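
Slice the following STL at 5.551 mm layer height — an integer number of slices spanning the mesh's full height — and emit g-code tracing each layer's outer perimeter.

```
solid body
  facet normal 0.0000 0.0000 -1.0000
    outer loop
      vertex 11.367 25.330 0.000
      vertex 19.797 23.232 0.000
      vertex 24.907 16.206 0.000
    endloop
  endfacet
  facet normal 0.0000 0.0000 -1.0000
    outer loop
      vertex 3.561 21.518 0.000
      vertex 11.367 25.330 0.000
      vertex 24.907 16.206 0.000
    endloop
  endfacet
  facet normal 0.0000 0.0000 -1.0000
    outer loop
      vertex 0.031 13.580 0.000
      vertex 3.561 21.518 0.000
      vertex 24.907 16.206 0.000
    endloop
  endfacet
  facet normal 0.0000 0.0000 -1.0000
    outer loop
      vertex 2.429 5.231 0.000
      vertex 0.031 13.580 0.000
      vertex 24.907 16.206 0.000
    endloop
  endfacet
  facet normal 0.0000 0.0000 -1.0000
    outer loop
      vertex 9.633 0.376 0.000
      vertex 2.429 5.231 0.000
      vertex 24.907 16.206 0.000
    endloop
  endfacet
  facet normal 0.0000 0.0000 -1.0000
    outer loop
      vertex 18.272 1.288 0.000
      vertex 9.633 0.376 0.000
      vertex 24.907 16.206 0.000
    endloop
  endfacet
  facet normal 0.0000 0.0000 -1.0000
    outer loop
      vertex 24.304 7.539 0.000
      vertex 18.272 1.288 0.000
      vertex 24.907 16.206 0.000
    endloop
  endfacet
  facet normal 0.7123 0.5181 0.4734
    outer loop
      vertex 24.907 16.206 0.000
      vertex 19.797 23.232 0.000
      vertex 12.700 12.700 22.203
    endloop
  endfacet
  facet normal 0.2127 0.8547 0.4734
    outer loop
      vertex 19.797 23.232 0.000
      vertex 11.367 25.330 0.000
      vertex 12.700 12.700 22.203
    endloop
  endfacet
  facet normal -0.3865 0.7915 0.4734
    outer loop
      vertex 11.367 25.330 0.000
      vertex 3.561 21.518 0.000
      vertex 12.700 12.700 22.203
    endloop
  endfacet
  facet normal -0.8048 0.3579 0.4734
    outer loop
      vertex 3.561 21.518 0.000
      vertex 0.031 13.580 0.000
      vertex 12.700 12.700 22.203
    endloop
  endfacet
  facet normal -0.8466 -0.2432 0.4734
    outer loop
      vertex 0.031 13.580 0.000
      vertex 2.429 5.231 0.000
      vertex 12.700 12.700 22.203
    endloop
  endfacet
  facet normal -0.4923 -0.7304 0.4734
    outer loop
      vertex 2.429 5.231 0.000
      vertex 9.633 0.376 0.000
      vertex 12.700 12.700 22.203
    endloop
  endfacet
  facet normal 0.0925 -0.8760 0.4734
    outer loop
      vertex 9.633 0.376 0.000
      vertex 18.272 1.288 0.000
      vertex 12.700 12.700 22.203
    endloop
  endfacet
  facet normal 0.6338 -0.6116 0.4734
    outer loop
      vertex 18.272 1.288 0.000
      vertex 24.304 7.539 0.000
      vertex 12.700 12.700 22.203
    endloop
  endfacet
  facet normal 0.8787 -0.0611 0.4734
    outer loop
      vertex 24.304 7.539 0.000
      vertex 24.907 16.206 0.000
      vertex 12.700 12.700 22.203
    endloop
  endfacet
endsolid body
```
; perimeter-only toolpath
G21 ; units = mm
G90 ; absolute positioning
G28 ; home
; layer 1
G0 Z5.551
G0 X21.855 Y15.329
G1 X18.023 Y20.599
G1 X11.700 Y22.172
G1 X5.846 Y19.314
G1 X3.198 Y13.360
G1 X4.997 Y7.098
G1 X10.400 Y3.457
G1 X16.879 Y4.141
G1 X21.403 Y8.829
G1 X21.855 Y15.329
; layer 2
G0 Z11.101
G0 X18.803 Y14.453
G1 X16.248 Y17.966
G1 X12.034 Y19.015
G1 X8.130 Y17.109
G1 X6.365 Y13.140
G1 X7.564 Y8.965
G1 X11.166 Y6.538
G1 X15.486 Y6.994
G1 X18.502 Y10.119
G1 X18.803 Y14.453
; layer 3
G0 Z16.652
G0 X15.752 Y13.576
G1 X14.474 Y15.333
G1 X12.367 Y15.857
G1 X10.415 Y14.904
G1 X9.533 Y12.920
G1 X10.132 Y10.833
G1 X11.933 Y9.619
G1 X14.093 Y9.847
G1 X15.601 Y11.410
G1 X15.752 Y13.576
M2 ; end

The solid is a regular 9-sided pyramid, base circumscribed radius ≈ 12.7 mm, apex at z ≈ 22.2 mm. Slicing at Δz = 5.551 mm — 4 equal slices spanning the solid's height, so layer i sits at z = i·h/4 — gives 3 non-empty perimeters. Each is a 9-segment closed polygon; G0 lifts to the layer z and rapids to the start vertex, then G1 traces the edges. The cross-section shrinks linearly with z (the slice at the apex is degenerate and omitted).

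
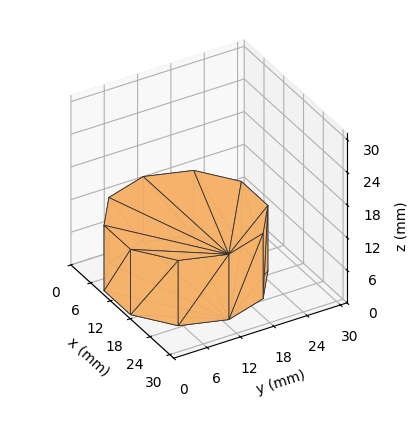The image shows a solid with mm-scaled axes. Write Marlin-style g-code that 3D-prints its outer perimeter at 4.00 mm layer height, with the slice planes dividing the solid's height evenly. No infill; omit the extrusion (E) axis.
Reading the render: the shape is a regular 10-sided prism (a cylinder approximated with 10 flat sides), circumscribed radius ≈ 13 mm, height ≈ 12 mm (dimensions read to the nearest mm from the axis ticks). For the g-code, the solid's height is divided into equal slices at the stated Δz and each level perimeter traced with G1 moves after a G0 lift.

; perimeter-only toolpath
G21 ; units = mm
G90 ; absolute positioning
G28 ; home
; layer 1
G0 Z4.00
G0 X26.00 Y13.00
G1 X23.52 Y20.64
G1 X17.02 Y25.36
G1 X8.98 Y25.36
G1 X2.48 Y20.64
G1 X0.00 Y13.00
G1 X2.48 Y5.36
G1 X8.98 Y0.64
G1 X17.02 Y0.64
G1 X23.52 Y5.36
G1 X26.00 Y13.00
; layer 2
G0 Z8.00
G0 X26.00 Y13.00
G1 X23.52 Y20.64
G1 X17.02 Y25.36
G1 X8.98 Y25.36
G1 X2.48 Y20.64
G1 X0.00 Y13.00
G1 X2.48 Y5.36
G1 X8.98 Y0.64
G1 X17.02 Y0.64
G1 X23.52 Y5.36
G1 X26.00 Y13.00
; layer 3
G0 Z12.00
G0 X26.00 Y13.00
G1 X23.52 Y20.64
G1 X17.02 Y25.36
G1 X8.98 Y25.36
G1 X2.48 Y20.64
G1 X0.00 Y13.00
G1 X2.48 Y5.36
G1 X8.98 Y0.64
G1 X17.02 Y0.64
G1 X23.52 Y5.36
G1 X26.00 Y13.00
M2 ; end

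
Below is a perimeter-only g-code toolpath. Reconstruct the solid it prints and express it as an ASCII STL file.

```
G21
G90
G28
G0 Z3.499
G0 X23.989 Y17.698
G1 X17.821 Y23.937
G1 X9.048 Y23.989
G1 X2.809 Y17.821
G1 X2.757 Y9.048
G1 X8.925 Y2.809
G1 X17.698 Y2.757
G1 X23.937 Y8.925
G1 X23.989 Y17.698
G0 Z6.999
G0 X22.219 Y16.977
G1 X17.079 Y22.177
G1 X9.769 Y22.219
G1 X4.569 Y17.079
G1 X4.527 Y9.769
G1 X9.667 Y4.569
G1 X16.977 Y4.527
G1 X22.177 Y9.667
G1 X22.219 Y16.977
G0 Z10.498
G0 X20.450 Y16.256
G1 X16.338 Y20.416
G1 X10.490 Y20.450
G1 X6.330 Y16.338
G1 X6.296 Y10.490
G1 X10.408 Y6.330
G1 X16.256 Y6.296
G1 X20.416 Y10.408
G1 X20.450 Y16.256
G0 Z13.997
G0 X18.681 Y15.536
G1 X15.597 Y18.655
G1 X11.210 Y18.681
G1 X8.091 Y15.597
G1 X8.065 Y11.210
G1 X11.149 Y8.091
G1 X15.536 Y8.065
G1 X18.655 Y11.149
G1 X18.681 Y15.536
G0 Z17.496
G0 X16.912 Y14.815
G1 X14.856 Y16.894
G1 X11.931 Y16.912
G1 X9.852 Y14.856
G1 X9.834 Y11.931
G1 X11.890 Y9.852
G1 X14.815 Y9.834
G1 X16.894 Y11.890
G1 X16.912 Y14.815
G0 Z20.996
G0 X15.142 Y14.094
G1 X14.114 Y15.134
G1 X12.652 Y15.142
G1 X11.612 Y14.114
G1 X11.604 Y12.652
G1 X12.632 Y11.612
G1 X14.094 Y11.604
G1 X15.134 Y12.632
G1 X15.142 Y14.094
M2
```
solid part
  facet normal 0.0000 0.0000 -1.0000
    outer loop
      vertex 8.327 25.758 0.000
      vertex 18.562 25.698 0.000
      vertex 25.758 18.419 0.000
    endloop
  endfacet
  facet normal 0.0000 0.0000 -1.0000
    outer loop
      vertex 1.048 18.562 0.000
      vertex 8.327 25.758 0.000
      vertex 25.758 18.419 0.000
    endloop
  endfacet
  facet normal 0.0000 0.0000 -1.0000
    outer loop
      vertex 0.988 8.327 0.000
      vertex 1.048 18.562 0.000
      vertex 25.758 18.419 0.000
    endloop
  endfacet
  facet normal 0.0000 0.0000 -1.0000
    outer loop
      vertex 8.184 1.048 0.000
      vertex 0.988 8.327 0.000
      vertex 25.758 18.419 0.000
    endloop
  endfacet
  facet normal 0.0000 0.0000 -1.0000
    outer loop
      vertex 18.419 0.988 0.000
      vertex 8.184 1.048 0.000
      vertex 25.758 18.419 0.000
    endloop
  endfacet
  facet normal 0.0000 0.0000 -1.0000
    outer loop
      vertex 25.698 8.184 0.000
      vertex 18.419 0.988 0.000
      vertex 25.758 18.419 0.000
    endloop
  endfacet
  facet normal 0.6350 0.6277 0.4503
    outer loop
      vertex 25.758 18.419 0.000
      vertex 18.562 25.698 0.000
      vertex 13.373 13.373 24.495
    endloop
  endfacet
  facet normal 0.0052 0.8928 0.4504
    outer loop
      vertex 18.562 25.698 0.000
      vertex 8.327 25.758 0.000
      vertex 13.373 13.373 24.495
    endloop
  endfacet
  facet normal -0.6277 0.6350 0.4503
    outer loop
      vertex 8.327 25.758 0.000
      vertex 1.048 18.562 0.000
      vertex 13.373 13.373 24.495
    endloop
  endfacet
  facet normal -0.8928 0.0052 0.4504
    outer loop
      vertex 1.048 18.562 0.000
      vertex 0.988 8.327 0.000
      vertex 13.373 13.373 24.495
    endloop
  endfacet
  facet normal -0.6350 -0.6277 0.4503
    outer loop
      vertex 0.988 8.327 0.000
      vertex 8.184 1.048 0.000
      vertex 13.373 13.373 24.495
    endloop
  endfacet
  facet normal -0.0052 -0.8928 0.4504
    outer loop
      vertex 8.184 1.048 0.000
      vertex 18.419 0.988 0.000
      vertex 13.373 13.373 24.495
    endloop
  endfacet
  facet normal 0.6277 -0.6350 0.4503
    outer loop
      vertex 18.419 0.988 0.000
      vertex 25.698 8.184 0.000
      vertex 13.373 13.373 24.495
    endloop
  endfacet
  facet normal 0.8928 -0.0052 0.4504
    outer loop
      vertex 25.698 8.184 0.000
      vertex 25.758 18.419 0.000
      vertex 13.373 13.373 24.495
    endloop
  endfacet
endsolid part

The G0 Z moves step by Δz≈3.499 mm. The G1 loops shrink linearly with z, so the solid tapers from its base footprint up to z≈24.5. Closing with a flat bottom cap and the tapered top and triangulating gives 14 facets — a regular 8-sided pyramid, base circumscribed radius ≈ 13.4 mm, apex at z ≈ 24.5 mm.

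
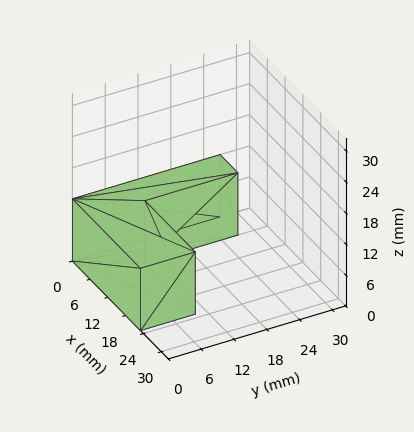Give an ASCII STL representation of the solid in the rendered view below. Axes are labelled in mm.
Reading the render: the shape is an L-shaped prism: outer 23 × 27 mm, arm thicknesses ≈ 10 mm (horizontal) and 6 mm (vertical), extruded 12 mm in z (dimensions read to the nearest mm from the axis ticks). For the STL, each face is triangulated and given an outward normal.

solid part
  facet normal 0.0000 0.0000 -1.0000
    outer loop
      vertex 23.000 10.000 0.000
      vertex 23.000 0.000 0.000
      vertex 0.000 0.000 0.000
    endloop
  endfacet
  facet normal 0.0000 0.0000 -1.0000
    outer loop
      vertex 6.000 10.000 0.000
      vertex 23.000 10.000 0.000
      vertex 0.000 0.000 0.000
    endloop
  endfacet
  facet normal 0.0000 0.0000 -1.0000
    outer loop
      vertex 6.000 27.000 0.000
      vertex 6.000 10.000 0.000
      vertex 0.000 0.000 0.000
    endloop
  endfacet
  facet normal 0.0000 0.0000 -1.0000
    outer loop
      vertex 0.000 27.000 0.000
      vertex 6.000 27.000 0.000
      vertex 0.000 0.000 0.000
    endloop
  endfacet
  facet normal 0.0000 0.0000 1.0000
    outer loop
      vertex 0.000 0.000 12.000
      vertex 23.000 0.000 12.000
      vertex 23.000 10.000 12.000
    endloop
  endfacet
  facet normal 0.0000 0.0000 1.0000
    outer loop
      vertex 0.000 0.000 12.000
      vertex 23.000 10.000 12.000
      vertex 6.000 10.000 12.000
    endloop
  endfacet
  facet normal 0.0000 0.0000 1.0000
    outer loop
      vertex 0.000 0.000 12.000
      vertex 6.000 10.000 12.000
      vertex 6.000 27.000 12.000
    endloop
  endfacet
  facet normal 0.0000 0.0000 1.0000
    outer loop
      vertex 0.000 0.000 12.000
      vertex 6.000 27.000 12.000
      vertex 0.000 27.000 12.000
    endloop
  endfacet
  facet normal 0.0000 -1.0000 0.0000
    outer loop
      vertex 0.000 0.000 0.000
      vertex 23.000 0.000 0.000
      vertex 23.000 0.000 12.000
    endloop
  endfacet
  facet normal 0.0000 -1.0000 0.0000
    outer loop
      vertex 0.000 0.000 0.000
      vertex 23.000 0.000 12.000
      vertex 0.000 0.000 12.000
    endloop
  endfacet
  facet normal 1.0000 0.0000 0.0000
    outer loop
      vertex 23.000 0.000 0.000
      vertex 23.000 10.000 0.000
      vertex 23.000 10.000 12.000
    endloop
  endfacet
  facet normal 1.0000 0.0000 0.0000
    outer loop
      vertex 23.000 0.000 0.000
      vertex 23.000 10.000 12.000
      vertex 23.000 0.000 12.000
    endloop
  endfacet
  facet normal 0.0000 1.0000 0.0000
    outer loop
      vertex 23.000 10.000 0.000
      vertex 6.000 10.000 0.000
      vertex 6.000 10.000 12.000
    endloop
  endfacet
  facet normal 0.0000 1.0000 0.0000
    outer loop
      vertex 23.000 10.000 0.000
      vertex 6.000 10.000 12.000
      vertex 23.000 10.000 12.000
    endloop
  endfacet
  facet normal 1.0000 0.0000 0.0000
    outer loop
      vertex 6.000 10.000 0.000
      vertex 6.000 27.000 0.000
      vertex 6.000 27.000 12.000
    endloop
  endfacet
  facet normal 1.0000 0.0000 0.0000
    outer loop
      vertex 6.000 10.000 0.000
      vertex 6.000 27.000 12.000
      vertex 6.000 10.000 12.000
    endloop
  endfacet
  facet normal 0.0000 1.0000 0.0000
    outer loop
      vertex 6.000 27.000 0.000
      vertex 0.000 27.000 0.000
      vertex 0.000 27.000 12.000
    endloop
  endfacet
  facet normal 0.0000 1.0000 0.0000
    outer loop
      vertex 6.000 27.000 0.000
      vertex 0.000 27.000 12.000
      vertex 6.000 27.000 12.000
    endloop
  endfacet
  facet normal -1.0000 0.0000 0.0000
    outer loop
      vertex 0.000 27.000 0.000
      vertex 0.000 0.000 0.000
      vertex 0.000 0.000 12.000
    endloop
  endfacet
  facet normal -1.0000 0.0000 0.0000
    outer loop
      vertex 0.000 27.000 0.000
      vertex 0.000 0.000 12.000
      vertex 0.000 27.000 12.000
    endloop
  endfacet
endsolid part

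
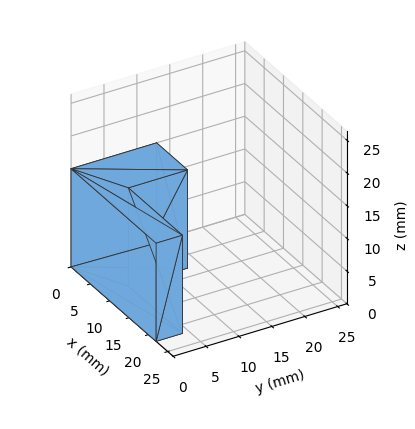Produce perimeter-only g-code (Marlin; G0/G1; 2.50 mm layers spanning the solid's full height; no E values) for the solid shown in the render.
Reading the render: the shape is an L-shaped prism: outer 22 × 13 mm, arm thicknesses ≈ 4 mm (horizontal) and 8 mm (vertical), extruded 15 mm in z (dimensions read to the nearest mm from the axis ticks). For the g-code, the solid's height is divided into equal slices at the stated Δz and each level perimeter traced with G1 moves after a G0 lift.

; perimeter-only toolpath
G21 ; units = mm
G90 ; absolute positioning
G28 ; home
; layer 1
G0 Z2.50
G0 X0.00 Y0.00
G1 X22.00 Y0.00
G1 X22.00 Y4.00
G1 X8.00 Y4.00
G1 X8.00 Y13.00
G1 X0.00 Y13.00
G1 X0.00 Y0.00
; layer 2
G0 Z5.00
G0 X0.00 Y0.00
G1 X22.00 Y0.00
G1 X22.00 Y4.00
G1 X8.00 Y4.00
G1 X8.00 Y13.00
G1 X0.00 Y13.00
G1 X0.00 Y0.00
; layer 3
G0 Z7.50
G0 X0.00 Y0.00
G1 X22.00 Y0.00
G1 X22.00 Y4.00
G1 X8.00 Y4.00
G1 X8.00 Y13.00
G1 X0.00 Y13.00
G1 X0.00 Y0.00
; layer 4
G0 Z10.00
G0 X0.00 Y0.00
G1 X22.00 Y0.00
G1 X22.00 Y4.00
G1 X8.00 Y4.00
G1 X8.00 Y13.00
G1 X0.00 Y13.00
G1 X0.00 Y0.00
; layer 5
G0 Z12.50
G0 X0.00 Y0.00
G1 X22.00 Y0.00
G1 X22.00 Y4.00
G1 X8.00 Y4.00
G1 X8.00 Y13.00
G1 X0.00 Y13.00
G1 X0.00 Y0.00
; layer 6
G0 Z15.00
G0 X0.00 Y0.00
G1 X22.00 Y0.00
G1 X22.00 Y4.00
G1 X8.00 Y4.00
G1 X8.00 Y13.00
G1 X0.00 Y13.00
G1 X0.00 Y0.00
M2 ; end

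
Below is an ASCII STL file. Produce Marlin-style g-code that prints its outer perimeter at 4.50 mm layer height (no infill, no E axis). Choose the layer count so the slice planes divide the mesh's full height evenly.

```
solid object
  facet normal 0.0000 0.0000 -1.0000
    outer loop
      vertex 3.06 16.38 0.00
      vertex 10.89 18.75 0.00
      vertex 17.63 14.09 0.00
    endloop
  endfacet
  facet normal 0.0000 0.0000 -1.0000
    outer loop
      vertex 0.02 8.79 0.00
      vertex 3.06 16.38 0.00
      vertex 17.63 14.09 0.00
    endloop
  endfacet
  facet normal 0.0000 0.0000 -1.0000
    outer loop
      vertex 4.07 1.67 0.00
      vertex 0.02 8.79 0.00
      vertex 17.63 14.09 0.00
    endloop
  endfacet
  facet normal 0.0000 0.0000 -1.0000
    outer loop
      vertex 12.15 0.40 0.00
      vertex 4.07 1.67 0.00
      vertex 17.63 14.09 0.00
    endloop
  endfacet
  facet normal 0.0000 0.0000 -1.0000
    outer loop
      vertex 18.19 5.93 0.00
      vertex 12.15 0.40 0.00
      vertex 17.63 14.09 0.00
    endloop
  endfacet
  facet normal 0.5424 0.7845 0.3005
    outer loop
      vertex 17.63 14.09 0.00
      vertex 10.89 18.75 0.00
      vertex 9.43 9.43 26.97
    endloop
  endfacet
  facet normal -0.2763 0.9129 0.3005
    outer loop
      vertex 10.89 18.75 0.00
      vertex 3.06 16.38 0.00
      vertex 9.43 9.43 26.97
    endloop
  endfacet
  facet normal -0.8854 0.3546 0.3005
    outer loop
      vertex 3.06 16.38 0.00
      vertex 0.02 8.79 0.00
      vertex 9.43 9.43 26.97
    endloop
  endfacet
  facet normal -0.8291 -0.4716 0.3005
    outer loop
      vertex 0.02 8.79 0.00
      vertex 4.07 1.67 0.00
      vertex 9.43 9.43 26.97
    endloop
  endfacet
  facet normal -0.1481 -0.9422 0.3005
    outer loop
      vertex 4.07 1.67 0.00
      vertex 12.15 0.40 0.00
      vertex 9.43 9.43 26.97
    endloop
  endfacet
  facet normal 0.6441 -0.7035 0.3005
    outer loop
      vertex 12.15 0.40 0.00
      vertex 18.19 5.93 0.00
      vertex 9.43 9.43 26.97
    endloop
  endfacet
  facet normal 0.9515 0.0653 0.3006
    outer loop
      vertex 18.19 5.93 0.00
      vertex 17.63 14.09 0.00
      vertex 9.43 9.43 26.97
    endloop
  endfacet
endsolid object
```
; perimeter-only toolpath
G21 ; units = mm
G90 ; absolute positioning
G28 ; home
; layer 1
G0 Z4.50
G0 X16.26 Y13.31
G1 X10.65 Y17.20
G1 X4.12 Y15.22
G1 X1.59 Y8.90
G1 X4.96 Y2.96
G1 X11.70 Y1.91
G1 X16.73 Y6.51
G1 X16.26 Y13.31
; layer 2
G0 Z8.99
G0 X14.90 Y12.54
G1 X10.40 Y15.64
G1 X5.18 Y14.06
G1 X3.16 Y9.00
G1 X5.86 Y4.26
G1 X11.24 Y3.41
G1 X15.27 Y7.10
G1 X14.90 Y12.54
; layer 3
G0 Z13.48
G0 X13.53 Y11.76
G1 X10.16 Y14.09
G1 X6.25 Y12.90
G1 X4.72 Y9.11
G1 X6.75 Y5.55
G1 X10.79 Y4.92
G1 X13.81 Y7.68
G1 X13.53 Y11.76
; layer 4
G0 Z17.98
G0 X12.16 Y10.98
G1 X9.92 Y12.54
G1 X7.31 Y11.75
G1 X6.29 Y9.22
G1 X7.64 Y6.84
G1 X10.34 Y6.42
G1 X12.35 Y8.26
G1 X12.16 Y10.98
; layer 5
G0 Z22.48
G0 X10.80 Y10.21
G1 X9.67 Y10.98
G1 X8.37 Y10.59
G1 X7.86 Y9.32
G1 X8.54 Y8.14
G1 X9.88 Y7.92
G1 X10.89 Y8.85
G1 X10.80 Y10.21
M2 ; end

The solid is a regular 7-sided pyramid, base circumscribed radius ≈ 9.43 mm, apex at z ≈ 27 mm. Slicing at Δz = 4.50 mm — 6 equal slices spanning the solid's height, so layer i sits at z = i·h/6 — gives 5 non-empty perimeters. Each is a 7-segment closed polygon; G0 lifts to the layer z and rapids to the start vertex, then G1 traces the edges. The cross-section shrinks linearly with z (the slice at the apex is degenerate and omitted).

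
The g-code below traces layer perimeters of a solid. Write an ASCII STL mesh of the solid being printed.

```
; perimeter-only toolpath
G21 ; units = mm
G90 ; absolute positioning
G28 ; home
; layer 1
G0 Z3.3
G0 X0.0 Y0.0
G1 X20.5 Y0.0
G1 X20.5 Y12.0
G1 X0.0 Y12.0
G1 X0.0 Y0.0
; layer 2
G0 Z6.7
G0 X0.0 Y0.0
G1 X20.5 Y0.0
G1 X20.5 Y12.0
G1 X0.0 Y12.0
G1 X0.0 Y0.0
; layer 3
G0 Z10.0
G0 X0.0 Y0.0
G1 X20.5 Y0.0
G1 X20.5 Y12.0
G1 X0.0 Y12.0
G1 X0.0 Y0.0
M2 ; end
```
solid part
  facet normal 0.0000 0.0000 -1.0000
    outer loop
      vertex 20.5 12.0 0.0
      vertex 20.5 0.0 0.0
      vertex 0.0 0.0 0.0
    endloop
  endfacet
  facet normal 0.0000 0.0000 -1.0000
    outer loop
      vertex 0.0 12.0 0.0
      vertex 20.5 12.0 0.0
      vertex 0.0 0.0 0.0
    endloop
  endfacet
  facet normal 0.0000 0.0000 1.0000
    outer loop
      vertex 0.0 0.0 10.0
      vertex 20.5 0.0 10.0
      vertex 20.5 12.0 10.0
    endloop
  endfacet
  facet normal 0.0000 0.0000 1.0000
    outer loop
      vertex 0.0 0.0 10.0
      vertex 20.5 12.0 10.0
      vertex 0.0 12.0 10.0
    endloop
  endfacet
  facet normal 0.0000 -1.0000 0.0000
    outer loop
      vertex 0.0 0.0 0.0
      vertex 20.5 0.0 0.0
      vertex 20.5 0.0 10.0
    endloop
  endfacet
  facet normal 0.0000 -1.0000 0.0000
    outer loop
      vertex 0.0 0.0 0.0
      vertex 20.5 0.0 10.0
      vertex 0.0 0.0 10.0
    endloop
  endfacet
  facet normal 0.0000 1.0000 0.0000
    outer loop
      vertex 20.5 12.0 10.0
      vertex 20.5 12.0 0.0
      vertex 0.0 12.0 0.0
    endloop
  endfacet
  facet normal 0.0000 1.0000 0.0000
    outer loop
      vertex 0.0 12.0 10.0
      vertex 20.5 12.0 10.0
      vertex 0.0 12.0 0.0
    endloop
  endfacet
  facet normal -1.0000 0.0000 0.0000
    outer loop
      vertex 0.0 12.0 10.0
      vertex 0.0 12.0 0.0
      vertex 0.0 0.0 0.0
    endloop
  endfacet
  facet normal -1.0000 0.0000 0.0000
    outer loop
      vertex 0.0 0.0 10.0
      vertex 0.0 12.0 10.0
      vertex 0.0 0.0 0.0
    endloop
  endfacet
  facet normal 1.0000 0.0000 0.0000
    outer loop
      vertex 20.5 0.0 0.0
      vertex 20.5 12.0 0.0
      vertex 20.5 12.0 10.0
    endloop
  endfacet
  facet normal 1.0000 0.0000 0.0000
    outer loop
      vertex 20.5 0.0 0.0
      vertex 20.5 12.0 10.0
      vertex 20.5 0.0 10.0
    endloop
  endfacet
endsolid part

The G0 Z moves step by Δz≈3.3 mm. Every layer's G1 loop is the same polygon, so the solid is a straight extrusion of it from z=0 to z≈10. Closing with flat bottom and top caps and triangulating gives 12 facets — a rectangular box, roughly 20.5 × 12 mm footprint and 10 mm tall.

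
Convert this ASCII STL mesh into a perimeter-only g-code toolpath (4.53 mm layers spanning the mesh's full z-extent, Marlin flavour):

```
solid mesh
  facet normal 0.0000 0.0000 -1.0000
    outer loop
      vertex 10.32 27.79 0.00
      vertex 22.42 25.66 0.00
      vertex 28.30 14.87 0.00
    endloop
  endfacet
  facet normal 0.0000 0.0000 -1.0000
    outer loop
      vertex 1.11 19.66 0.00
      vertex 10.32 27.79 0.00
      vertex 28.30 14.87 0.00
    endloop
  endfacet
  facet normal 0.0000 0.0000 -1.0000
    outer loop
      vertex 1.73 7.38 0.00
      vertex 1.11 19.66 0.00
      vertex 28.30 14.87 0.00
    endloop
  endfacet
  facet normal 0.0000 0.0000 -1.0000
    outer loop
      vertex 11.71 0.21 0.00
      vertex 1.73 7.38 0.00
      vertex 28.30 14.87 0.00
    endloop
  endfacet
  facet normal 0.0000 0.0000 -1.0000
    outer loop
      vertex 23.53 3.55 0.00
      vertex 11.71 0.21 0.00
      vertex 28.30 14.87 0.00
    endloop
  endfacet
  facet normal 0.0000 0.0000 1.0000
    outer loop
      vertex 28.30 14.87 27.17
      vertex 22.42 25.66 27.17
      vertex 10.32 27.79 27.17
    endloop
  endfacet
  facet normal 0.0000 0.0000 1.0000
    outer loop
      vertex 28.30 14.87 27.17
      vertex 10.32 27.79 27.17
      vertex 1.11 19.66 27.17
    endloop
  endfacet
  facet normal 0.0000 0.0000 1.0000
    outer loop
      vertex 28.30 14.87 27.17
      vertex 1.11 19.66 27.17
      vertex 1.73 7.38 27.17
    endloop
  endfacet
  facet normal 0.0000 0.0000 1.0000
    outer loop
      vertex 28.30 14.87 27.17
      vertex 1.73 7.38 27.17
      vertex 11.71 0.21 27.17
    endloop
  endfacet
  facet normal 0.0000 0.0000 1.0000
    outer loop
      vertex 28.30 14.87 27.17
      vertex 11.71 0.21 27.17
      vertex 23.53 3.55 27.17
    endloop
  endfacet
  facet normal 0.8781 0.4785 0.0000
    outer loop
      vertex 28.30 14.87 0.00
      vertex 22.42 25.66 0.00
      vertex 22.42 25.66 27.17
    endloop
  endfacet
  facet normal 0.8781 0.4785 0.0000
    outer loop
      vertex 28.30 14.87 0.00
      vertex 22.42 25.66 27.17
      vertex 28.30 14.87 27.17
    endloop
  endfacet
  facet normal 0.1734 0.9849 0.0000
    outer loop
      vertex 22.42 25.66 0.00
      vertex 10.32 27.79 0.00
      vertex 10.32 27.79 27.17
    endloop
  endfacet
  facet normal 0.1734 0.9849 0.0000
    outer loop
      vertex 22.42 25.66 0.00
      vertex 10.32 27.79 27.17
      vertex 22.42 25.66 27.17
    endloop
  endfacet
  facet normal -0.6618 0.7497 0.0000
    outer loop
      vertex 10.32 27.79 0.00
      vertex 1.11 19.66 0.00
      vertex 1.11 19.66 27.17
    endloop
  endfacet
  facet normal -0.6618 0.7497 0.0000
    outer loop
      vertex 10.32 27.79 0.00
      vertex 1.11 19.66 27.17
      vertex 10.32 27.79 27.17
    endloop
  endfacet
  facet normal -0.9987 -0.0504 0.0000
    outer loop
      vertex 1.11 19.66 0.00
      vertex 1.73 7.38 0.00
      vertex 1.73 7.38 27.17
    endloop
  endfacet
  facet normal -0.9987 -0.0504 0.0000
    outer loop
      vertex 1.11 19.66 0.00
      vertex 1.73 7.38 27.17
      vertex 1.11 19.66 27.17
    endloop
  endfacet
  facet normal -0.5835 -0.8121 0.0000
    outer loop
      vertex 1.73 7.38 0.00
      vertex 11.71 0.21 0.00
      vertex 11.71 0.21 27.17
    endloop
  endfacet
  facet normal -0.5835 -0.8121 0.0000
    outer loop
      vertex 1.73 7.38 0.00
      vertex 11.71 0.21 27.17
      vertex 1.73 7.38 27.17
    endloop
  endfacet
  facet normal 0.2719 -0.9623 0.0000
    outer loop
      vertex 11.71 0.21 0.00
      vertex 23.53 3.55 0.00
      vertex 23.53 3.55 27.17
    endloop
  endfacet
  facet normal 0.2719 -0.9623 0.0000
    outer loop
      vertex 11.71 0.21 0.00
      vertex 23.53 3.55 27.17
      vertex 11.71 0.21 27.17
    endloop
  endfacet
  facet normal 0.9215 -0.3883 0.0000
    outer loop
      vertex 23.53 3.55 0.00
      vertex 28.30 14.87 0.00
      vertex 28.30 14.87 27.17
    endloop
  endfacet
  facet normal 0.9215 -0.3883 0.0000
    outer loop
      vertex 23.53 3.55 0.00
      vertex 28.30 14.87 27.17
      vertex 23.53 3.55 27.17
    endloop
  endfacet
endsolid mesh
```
; perimeter-only toolpath
G21 ; units = mm
G90 ; absolute positioning
G28 ; home
; layer 1
G0 Z4.53
G0 X28.30 Y14.87
G1 X22.42 Y25.66
G1 X10.32 Y27.79
G1 X1.11 Y19.66
G1 X1.73 Y7.38
G1 X11.71 Y0.21
G1 X23.53 Y3.55
G1 X28.30 Y14.87
; layer 2
G0 Z9.06
G0 X28.30 Y14.87
G1 X22.42 Y25.66
G1 X10.32 Y27.79
G1 X1.11 Y19.66
G1 X1.73 Y7.38
G1 X11.71 Y0.21
G1 X23.53 Y3.55
G1 X28.30 Y14.87
; layer 3
G0 Z13.59
G0 X28.30 Y14.87
G1 X22.42 Y25.66
G1 X10.32 Y27.79
G1 X1.11 Y19.66
G1 X1.73 Y7.38
G1 X11.71 Y0.21
G1 X23.53 Y3.55
G1 X28.30 Y14.87
; layer 4
G0 Z18.11
G0 X28.30 Y14.87
G1 X22.42 Y25.66
G1 X10.32 Y27.79
G1 X1.11 Y19.66
G1 X1.73 Y7.38
G1 X11.71 Y0.21
G1 X23.53 Y3.55
G1 X28.30 Y14.87
; layer 5
G0 Z22.64
G0 X28.30 Y14.87
G1 X22.42 Y25.66
G1 X10.32 Y27.79
G1 X1.11 Y19.66
G1 X1.73 Y7.38
G1 X11.71 Y0.21
G1 X23.53 Y3.55
G1 X28.30 Y14.87
; layer 6
G0 Z27.17
G0 X28.30 Y14.87
G1 X22.42 Y25.66
G1 X10.32 Y27.79
G1 X1.11 Y19.66
G1 X1.73 Y7.38
G1 X11.71 Y0.21
G1 X23.53 Y3.55
G1 X28.30 Y14.87
M2 ; end

The solid is a regular 7-sided prism (a cylinder approximated with 7 flat sides), circumscribed radius ≈ 14.2 mm, height ≈ 27.2 mm. Slicing at Δz = 4.53 mm — 6 equal slices spanning the solid's height, so layer i sits at z = i·h/6 — gives 6 non-empty perimeters. Each is a 7-segment closed polygon; G0 lifts to the layer z and rapids to the start vertex, then G1 traces the edges.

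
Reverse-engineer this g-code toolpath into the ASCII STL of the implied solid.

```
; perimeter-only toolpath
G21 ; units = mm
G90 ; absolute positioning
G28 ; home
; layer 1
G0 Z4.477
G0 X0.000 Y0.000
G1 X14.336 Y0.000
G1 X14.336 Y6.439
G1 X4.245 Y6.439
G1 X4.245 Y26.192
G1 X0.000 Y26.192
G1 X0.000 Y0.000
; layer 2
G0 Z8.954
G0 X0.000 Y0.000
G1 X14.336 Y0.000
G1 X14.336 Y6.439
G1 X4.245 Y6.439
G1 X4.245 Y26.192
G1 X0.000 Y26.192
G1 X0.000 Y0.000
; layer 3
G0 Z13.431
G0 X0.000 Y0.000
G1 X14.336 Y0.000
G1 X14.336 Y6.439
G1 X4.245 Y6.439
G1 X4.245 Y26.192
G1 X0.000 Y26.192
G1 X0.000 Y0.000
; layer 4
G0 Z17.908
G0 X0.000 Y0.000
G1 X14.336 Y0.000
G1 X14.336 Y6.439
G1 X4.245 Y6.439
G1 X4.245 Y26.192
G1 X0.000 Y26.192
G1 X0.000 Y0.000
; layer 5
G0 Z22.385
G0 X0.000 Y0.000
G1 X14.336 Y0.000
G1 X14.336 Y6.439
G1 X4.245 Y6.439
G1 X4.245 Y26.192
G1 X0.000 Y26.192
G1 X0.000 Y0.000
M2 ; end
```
solid part
  facet normal 0.0000 0.0000 -1.0000
    outer loop
      vertex 14.336 6.439 0.000
      vertex 14.336 0.000 0.000
      vertex 0.000 0.000 0.000
    endloop
  endfacet
  facet normal 0.0000 0.0000 -1.0000
    outer loop
      vertex 4.245 6.439 0.000
      vertex 14.336 6.439 0.000
      vertex 0.000 0.000 0.000
    endloop
  endfacet
  facet normal 0.0000 0.0000 -1.0000
    outer loop
      vertex 4.245 26.192 0.000
      vertex 4.245 6.439 0.000
      vertex 0.000 0.000 0.000
    endloop
  endfacet
  facet normal 0.0000 0.0000 -1.0000
    outer loop
      vertex 0.000 26.192 0.000
      vertex 4.245 26.192 0.000
      vertex 0.000 0.000 0.000
    endloop
  endfacet
  facet normal 0.0000 0.0000 1.0000
    outer loop
      vertex 0.000 0.000 22.385
      vertex 14.336 0.000 22.385
      vertex 14.336 6.439 22.385
    endloop
  endfacet
  facet normal 0.0000 0.0000 1.0000
    outer loop
      vertex 0.000 0.000 22.385
      vertex 14.336 6.439 22.385
      vertex 4.245 6.439 22.385
    endloop
  endfacet
  facet normal 0.0000 0.0000 1.0000
    outer loop
      vertex 0.000 0.000 22.385
      vertex 4.245 6.439 22.385
      vertex 4.245 26.192 22.385
    endloop
  endfacet
  facet normal 0.0000 0.0000 1.0000
    outer loop
      vertex 0.000 0.000 22.385
      vertex 4.245 26.192 22.385
      vertex 0.000 26.192 22.385
    endloop
  endfacet
  facet normal 0.0000 -1.0000 0.0000
    outer loop
      vertex 0.000 0.000 0.000
      vertex 14.336 0.000 0.000
      vertex 14.336 0.000 22.385
    endloop
  endfacet
  facet normal 0.0000 -1.0000 0.0000
    outer loop
      vertex 0.000 0.000 0.000
      vertex 14.336 0.000 22.385
      vertex 0.000 0.000 22.385
    endloop
  endfacet
  facet normal 1.0000 0.0000 0.0000
    outer loop
      vertex 14.336 0.000 0.000
      vertex 14.336 6.439 0.000
      vertex 14.336 6.439 22.385
    endloop
  endfacet
  facet normal 1.0000 0.0000 0.0000
    outer loop
      vertex 14.336 0.000 0.000
      vertex 14.336 6.439 22.385
      vertex 14.336 0.000 22.385
    endloop
  endfacet
  facet normal 0.0000 1.0000 0.0000
    outer loop
      vertex 14.336 6.439 0.000
      vertex 4.245 6.439 0.000
      vertex 4.245 6.439 22.385
    endloop
  endfacet
  facet normal 0.0000 1.0000 0.0000
    outer loop
      vertex 14.336 6.439 0.000
      vertex 4.245 6.439 22.385
      vertex 14.336 6.439 22.385
    endloop
  endfacet
  facet normal 1.0000 0.0000 0.0000
    outer loop
      vertex 4.245 6.439 0.000
      vertex 4.245 26.192 0.000
      vertex 4.245 26.192 22.385
    endloop
  endfacet
  facet normal 1.0000 0.0000 0.0000
    outer loop
      vertex 4.245 6.439 0.000
      vertex 4.245 26.192 22.385
      vertex 4.245 6.439 22.385
    endloop
  endfacet
  facet normal 0.0000 1.0000 0.0000
    outer loop
      vertex 4.245 26.192 0.000
      vertex 0.000 26.192 0.000
      vertex 0.000 26.192 22.385
    endloop
  endfacet
  facet normal 0.0000 1.0000 0.0000
    outer loop
      vertex 4.245 26.192 0.000
      vertex 0.000 26.192 22.385
      vertex 4.245 26.192 22.385
    endloop
  endfacet
  facet normal -1.0000 0.0000 0.0000
    outer loop
      vertex 0.000 26.192 0.000
      vertex 0.000 0.000 0.000
      vertex 0.000 0.000 22.385
    endloop
  endfacet
  facet normal -1.0000 0.0000 0.0000
    outer loop
      vertex 0.000 26.192 0.000
      vertex 0.000 0.000 22.385
      vertex 0.000 26.192 22.385
    endloop
  endfacet
endsolid part

The G0 Z moves step by Δz≈4.477 mm. Every layer's G1 loop is the same polygon, so the solid is a straight extrusion of it from z=0 to z≈22.4. Closing with flat bottom and top caps and triangulating gives 20 facets — an L-shaped prism: outer 14.3 × 26.2 mm, arm thicknesses ≈ 6.44 mm (horizontal) and 4.25 mm (vertical), extruded 22.4 mm in z.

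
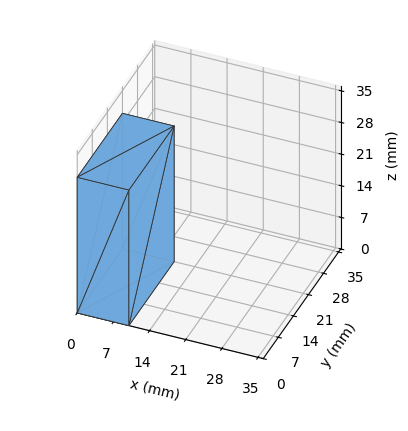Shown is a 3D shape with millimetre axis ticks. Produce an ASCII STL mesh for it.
Reading the render: the shape is a rectangular box, roughly 10 × 21 mm footprint and 30 mm tall (dimensions read to the nearest mm from the axis ticks). For the STL, each face is triangulated and given an outward normal.

solid part
  facet normal 0.0000 0.0000 -1.0000
    outer loop
      vertex 10.00 21.00 0.00
      vertex 10.00 0.00 0.00
      vertex 0.00 0.00 0.00
    endloop
  endfacet
  facet normal 0.0000 0.0000 -1.0000
    outer loop
      vertex 0.00 21.00 0.00
      vertex 10.00 21.00 0.00
      vertex 0.00 0.00 0.00
    endloop
  endfacet
  facet normal 0.0000 0.0000 1.0000
    outer loop
      vertex 0.00 0.00 30.00
      vertex 10.00 0.00 30.00
      vertex 10.00 21.00 30.00
    endloop
  endfacet
  facet normal 0.0000 0.0000 1.0000
    outer loop
      vertex 0.00 0.00 30.00
      vertex 10.00 21.00 30.00
      vertex 0.00 21.00 30.00
    endloop
  endfacet
  facet normal 0.0000 -1.0000 0.0000
    outer loop
      vertex 0.00 0.00 0.00
      vertex 10.00 0.00 0.00
      vertex 10.00 0.00 30.00
    endloop
  endfacet
  facet normal 0.0000 -1.0000 0.0000
    outer loop
      vertex 0.00 0.00 0.00
      vertex 10.00 0.00 30.00
      vertex 0.00 0.00 30.00
    endloop
  endfacet
  facet normal 0.0000 1.0000 0.0000
    outer loop
      vertex 10.00 21.00 30.00
      vertex 10.00 21.00 0.00
      vertex 0.00 21.00 0.00
    endloop
  endfacet
  facet normal 0.0000 1.0000 0.0000
    outer loop
      vertex 0.00 21.00 30.00
      vertex 10.00 21.00 30.00
      vertex 0.00 21.00 0.00
    endloop
  endfacet
  facet normal -1.0000 0.0000 0.0000
    outer loop
      vertex 0.00 21.00 30.00
      vertex 0.00 21.00 0.00
      vertex 0.00 0.00 0.00
    endloop
  endfacet
  facet normal -1.0000 0.0000 0.0000
    outer loop
      vertex 0.00 0.00 30.00
      vertex 0.00 21.00 30.00
      vertex 0.00 0.00 0.00
    endloop
  endfacet
  facet normal 1.0000 0.0000 0.0000
    outer loop
      vertex 10.00 0.00 0.00
      vertex 10.00 21.00 0.00
      vertex 10.00 21.00 30.00
    endloop
  endfacet
  facet normal 1.0000 0.0000 0.0000
    outer loop
      vertex 10.00 0.00 0.00
      vertex 10.00 21.00 30.00
      vertex 10.00 0.00 30.00
    endloop
  endfacet
endsolid part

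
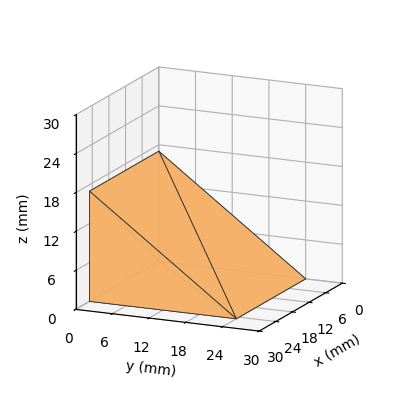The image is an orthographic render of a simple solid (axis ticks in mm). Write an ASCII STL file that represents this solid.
Reading the render: the shape is a wedge (ramp): 25 × 24 mm base, rising to 17 mm along the y=0 edge and sloping linearly to z=0 at y=24 (dimensions read to the nearest mm from the axis ticks). For the STL, each face is triangulated and given an outward normal.

solid part
  facet normal 0.0000 0.0000 -1.0000
    outer loop
      vertex 25.000 24.000 0.000
      vertex 25.000 0.000 0.000
      vertex 0.000 0.000 0.000
    endloop
  endfacet
  facet normal 0.0000 0.0000 -1.0000
    outer loop
      vertex 0.000 24.000 0.000
      vertex 25.000 24.000 0.000
      vertex 0.000 0.000 0.000
    endloop
  endfacet
  facet normal 0.0000 -1.0000 0.0000
    outer loop
      vertex 0.000 0.000 0.000
      vertex 25.000 0.000 0.000
      vertex 25.000 0.000 17.000
    endloop
  endfacet
  facet normal 0.0000 -1.0000 0.0000
    outer loop
      vertex 0.000 0.000 0.000
      vertex 25.000 0.000 17.000
      vertex 0.000 0.000 17.000
    endloop
  endfacet
  facet normal 0.0000 0.5780 0.8160
    outer loop
      vertex 0.000 0.000 17.000
      vertex 25.000 0.000 17.000
      vertex 25.000 24.000 0.000
    endloop
  endfacet
  facet normal 0.0000 0.5780 0.8160
    outer loop
      vertex 0.000 0.000 17.000
      vertex 25.000 24.000 0.000
      vertex 0.000 24.000 0.000
    endloop
  endfacet
  facet normal -1.0000 0.0000 0.0000
    outer loop
      vertex 0.000 0.000 17.000
      vertex 0.000 24.000 0.000
      vertex 0.000 0.000 0.000
    endloop
  endfacet
  facet normal 1.0000 0.0000 0.0000
    outer loop
      vertex 25.000 0.000 0.000
      vertex 25.000 24.000 0.000
      vertex 25.000 0.000 17.000
    endloop
  endfacet
endsolid part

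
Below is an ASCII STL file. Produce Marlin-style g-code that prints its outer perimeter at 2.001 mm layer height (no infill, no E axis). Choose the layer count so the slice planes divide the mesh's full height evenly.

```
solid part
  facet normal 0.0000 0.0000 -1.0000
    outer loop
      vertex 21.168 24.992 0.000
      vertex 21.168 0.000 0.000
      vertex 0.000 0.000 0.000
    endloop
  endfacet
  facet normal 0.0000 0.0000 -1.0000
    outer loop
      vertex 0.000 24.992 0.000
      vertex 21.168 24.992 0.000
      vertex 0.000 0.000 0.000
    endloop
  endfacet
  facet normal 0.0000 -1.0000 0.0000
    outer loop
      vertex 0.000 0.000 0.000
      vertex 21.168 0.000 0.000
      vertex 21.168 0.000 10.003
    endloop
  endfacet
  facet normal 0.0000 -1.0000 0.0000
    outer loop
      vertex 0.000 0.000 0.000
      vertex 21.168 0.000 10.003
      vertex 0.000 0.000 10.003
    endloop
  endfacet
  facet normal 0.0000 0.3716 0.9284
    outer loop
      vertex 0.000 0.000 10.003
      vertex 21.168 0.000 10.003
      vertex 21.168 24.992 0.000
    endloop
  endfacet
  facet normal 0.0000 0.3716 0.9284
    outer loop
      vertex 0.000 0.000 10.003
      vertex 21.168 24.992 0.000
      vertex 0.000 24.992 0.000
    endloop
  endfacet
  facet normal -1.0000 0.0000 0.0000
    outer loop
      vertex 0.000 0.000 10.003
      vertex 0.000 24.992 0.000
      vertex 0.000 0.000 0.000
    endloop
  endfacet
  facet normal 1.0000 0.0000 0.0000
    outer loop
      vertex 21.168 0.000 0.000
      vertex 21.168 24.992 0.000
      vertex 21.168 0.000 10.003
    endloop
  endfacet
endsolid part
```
; perimeter-only toolpath
G21 ; units = mm
G90 ; absolute positioning
G28 ; home
; layer 1
G0 Z2.001
G0 X0.000 Y0.000
G1 X21.168 Y0.000
G1 X21.168 Y19.994
G1 X0.000 Y19.994
G1 X0.000 Y0.000
; layer 2
G0 Z4.001
G0 X0.000 Y0.000
G1 X21.168 Y0.000
G1 X21.168 Y14.995
G1 X0.000 Y14.995
G1 X0.000 Y0.000
; layer 3
G0 Z6.002
G0 X0.000 Y0.000
G1 X21.168 Y0.000
G1 X21.168 Y9.997
G1 X0.000 Y9.997
G1 X0.000 Y0.000
; layer 4
G0 Z8.002
G0 X0.000 Y0.000
G1 X21.168 Y0.000
G1 X21.168 Y4.998
G1 X0.000 Y4.998
G1 X0.000 Y0.000
M2 ; end

The solid is a wedge (ramp): 21.2 × 25 mm base, rising to 10 mm along the y=0 edge and sloping linearly to z=0 at y=25. Slicing at Δz = 2.001 mm — 5 equal slices spanning the solid's height, so layer i sits at z = i·h/5 — gives 4 non-empty perimeters. Each is a 4-segment closed polygon; G0 lifts to the layer z and rapids to the start vertex, then G1 traces the edges. The cross-section shrinks linearly with z (the slice at the apex is degenerate and omitted).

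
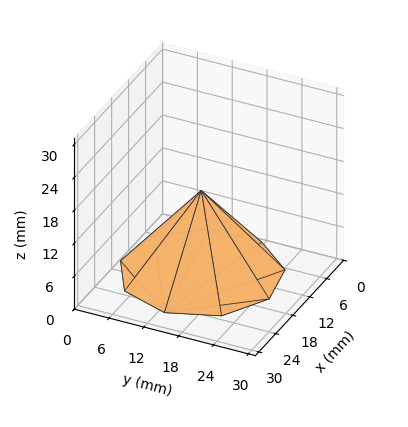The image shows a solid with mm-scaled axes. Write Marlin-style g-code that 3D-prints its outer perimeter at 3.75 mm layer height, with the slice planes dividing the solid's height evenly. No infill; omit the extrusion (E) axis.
Reading the render: the shape is a regular 9-sided pyramid, base circumscribed radius ≈ 13 mm, apex at z ≈ 15 mm (dimensions read to the nearest mm from the axis ticks). For the g-code, the solid's height is divided into equal slices at the stated Δz and each level perimeter traced with G1 moves after a G0 lift.

; perimeter-only toolpath
G21 ; units = mm
G90 ; absolute positioning
G28 ; home
; layer 1
G0 Z3.75
G0 X22.75 Y13.00
G1 X20.47 Y19.27
G1 X14.70 Y22.60
G1 X8.12 Y21.45
G1 X3.83 Y16.34
G1 X3.83 Y9.66
G1 X8.12 Y4.55
G1 X14.70 Y3.40
G1 X20.47 Y6.73
G1 X22.75 Y13.00
; layer 2
G0 Z7.50
G0 X19.50 Y13.00
G1 X17.98 Y17.18
G1 X14.13 Y19.40
G1 X9.75 Y18.63
G1 X6.89 Y15.22
G1 X6.89 Y10.78
G1 X9.75 Y7.37
G1 X14.13 Y6.60
G1 X17.98 Y8.82
G1 X19.50 Y13.00
; layer 3
G0 Z11.25
G0 X16.25 Y13.00
G1 X15.49 Y15.09
G1 X13.56 Y16.20
G1 X11.38 Y15.82
G1 X9.95 Y14.11
G1 X9.95 Y11.89
G1 X11.38 Y10.19
G1 X13.56 Y9.80
G1 X15.49 Y10.91
G1 X16.25 Y13.00
M2 ; end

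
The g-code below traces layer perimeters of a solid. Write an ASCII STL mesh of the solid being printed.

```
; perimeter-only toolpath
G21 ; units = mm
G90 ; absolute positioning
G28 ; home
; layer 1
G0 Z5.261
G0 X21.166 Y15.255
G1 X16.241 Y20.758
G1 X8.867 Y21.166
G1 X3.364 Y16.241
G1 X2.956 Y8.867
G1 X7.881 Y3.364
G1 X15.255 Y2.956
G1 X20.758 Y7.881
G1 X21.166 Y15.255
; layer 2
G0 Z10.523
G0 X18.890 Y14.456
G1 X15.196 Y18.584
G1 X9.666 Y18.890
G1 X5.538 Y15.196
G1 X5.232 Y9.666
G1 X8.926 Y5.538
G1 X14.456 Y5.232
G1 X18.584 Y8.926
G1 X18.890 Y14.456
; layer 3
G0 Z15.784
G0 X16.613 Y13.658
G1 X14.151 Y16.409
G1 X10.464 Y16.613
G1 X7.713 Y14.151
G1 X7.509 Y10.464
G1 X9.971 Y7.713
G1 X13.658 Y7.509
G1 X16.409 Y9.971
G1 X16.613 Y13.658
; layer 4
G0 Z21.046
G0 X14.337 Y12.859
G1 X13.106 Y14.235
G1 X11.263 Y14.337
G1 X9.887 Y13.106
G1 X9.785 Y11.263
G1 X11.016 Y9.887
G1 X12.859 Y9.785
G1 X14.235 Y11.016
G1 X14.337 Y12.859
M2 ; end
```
solid part
  facet normal 0.0000 0.0000 -1.0000
    outer loop
      vertex 8.069 23.442 0.000
      vertex 17.286 22.932 0.000
      vertex 23.442 16.053 0.000
    endloop
  endfacet
  facet normal 0.0000 0.0000 -1.0000
    outer loop
      vertex 1.190 17.286 0.000
      vertex 8.069 23.442 0.000
      vertex 23.442 16.053 0.000
    endloop
  endfacet
  facet normal 0.0000 0.0000 -1.0000
    outer loop
      vertex 0.680 8.069 0.000
      vertex 1.190 17.286 0.000
      vertex 23.442 16.053 0.000
    endloop
  endfacet
  facet normal 0.0000 0.0000 -1.0000
    outer loop
      vertex 6.836 1.190 0.000
      vertex 0.680 8.069 0.000
      vertex 23.442 16.053 0.000
    endloop
  endfacet
  facet normal 0.0000 0.0000 -1.0000
    outer loop
      vertex 16.053 0.680 0.000
      vertex 6.836 1.190 0.000
      vertex 23.442 16.053 0.000
    endloop
  endfacet
  facet normal 0.0000 0.0000 -1.0000
    outer loop
      vertex 22.932 6.836 0.000
      vertex 16.053 0.680 0.000
      vertex 23.442 16.053 0.000
    endloop
  endfacet
  facet normal 0.6862 0.6140 0.3900
    outer loop
      vertex 23.442 16.053 0.000
      vertex 17.286 22.932 0.000
      vertex 12.061 12.061 26.307
    endloop
  endfacet
  facet normal 0.0509 0.9194 0.3900
    outer loop
      vertex 17.286 22.932 0.000
      vertex 8.069 23.442 0.000
      vertex 12.061 12.061 26.307
    endloop
  endfacet
  facet normal -0.6140 0.6862 0.3900
    outer loop
      vertex 8.069 23.442 0.000
      vertex 1.190 17.286 0.000
      vertex 12.061 12.061 26.307
    endloop
  endfacet
  facet normal -0.9194 0.0509 0.3900
    outer loop
      vertex 1.190 17.286 0.000
      vertex 0.680 8.069 0.000
      vertex 12.061 12.061 26.307
    endloop
  endfacet
  facet normal -0.6862 -0.6140 0.3900
    outer loop
      vertex 0.680 8.069 0.000
      vertex 6.836 1.190 0.000
      vertex 12.061 12.061 26.307
    endloop
  endfacet
  facet normal -0.0509 -0.9194 0.3900
    outer loop
      vertex 6.836 1.190 0.000
      vertex 16.053 0.680 0.000
      vertex 12.061 12.061 26.307
    endloop
  endfacet
  facet normal 0.6140 -0.6862 0.3900
    outer loop
      vertex 16.053 0.680 0.000
      vertex 22.932 6.836 0.000
      vertex 12.061 12.061 26.307
    endloop
  endfacet
  facet normal 0.9194 -0.0509 0.3900
    outer loop
      vertex 22.932 6.836 0.000
      vertex 23.442 16.053 0.000
      vertex 12.061 12.061 26.307
    endloop
  endfacet
endsolid part

The G0 Z moves step by Δz≈5.261 mm. The G1 loops shrink linearly with z, so the solid tapers from its base footprint up to z≈26.3. Closing with a flat bottom cap and the tapered top and triangulating gives 14 facets — a regular 8-sided pyramid, base circumscribed radius ≈ 12.1 mm, apex at z ≈ 26.3 mm.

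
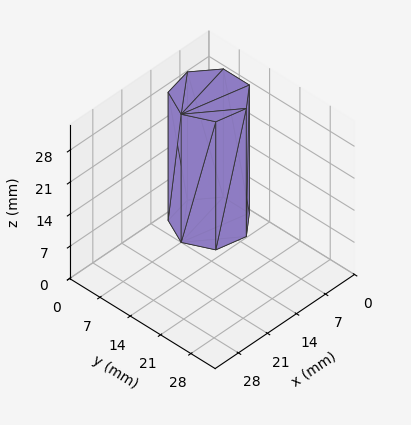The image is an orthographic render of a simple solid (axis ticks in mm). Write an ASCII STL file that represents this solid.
Reading the render: the shape is a regular 7-sided prism (a cylinder approximated with 7 flat sides), circumscribed radius ≈ 7 mm, height ≈ 28 mm (dimensions read to the nearest mm from the axis ticks). For the STL, each face is triangulated and given an outward normal.

solid part
  facet normal 0.0000 0.0000 -1.0000
    outer loop
      vertex 5.4 13.8 0.0
      vertex 11.4 12.5 0.0
      vertex 14.0 7.0 0.0
    endloop
  endfacet
  facet normal 0.0000 0.0000 -1.0000
    outer loop
      vertex 0.7 10.0 0.0
      vertex 5.4 13.8 0.0
      vertex 14.0 7.0 0.0
    endloop
  endfacet
  facet normal 0.0000 0.0000 -1.0000
    outer loop
      vertex 0.7 4.0 0.0
      vertex 0.7 10.0 0.0
      vertex 14.0 7.0 0.0
    endloop
  endfacet
  facet normal 0.0000 0.0000 -1.0000
    outer loop
      vertex 5.4 0.2 0.0
      vertex 0.7 4.0 0.0
      vertex 14.0 7.0 0.0
    endloop
  endfacet
  facet normal 0.0000 0.0000 -1.0000
    outer loop
      vertex 11.4 1.5 0.0
      vertex 5.4 0.2 0.0
      vertex 14.0 7.0 0.0
    endloop
  endfacet
  facet normal 0.0000 0.0000 1.0000
    outer loop
      vertex 14.0 7.0 28.0
      vertex 11.4 12.5 28.0
      vertex 5.4 13.8 28.0
    endloop
  endfacet
  facet normal 0.0000 0.0000 1.0000
    outer loop
      vertex 14.0 7.0 28.0
      vertex 5.4 13.8 28.0
      vertex 0.7 10.0 28.0
    endloop
  endfacet
  facet normal 0.0000 0.0000 1.0000
    outer loop
      vertex 14.0 7.0 28.0
      vertex 0.7 10.0 28.0
      vertex 0.7 4.0 28.0
    endloop
  endfacet
  facet normal 0.0000 0.0000 1.0000
    outer loop
      vertex 14.0 7.0 28.0
      vertex 0.7 4.0 28.0
      vertex 5.4 0.2 28.0
    endloop
  endfacet
  facet normal 0.0000 0.0000 1.0000
    outer loop
      vertex 14.0 7.0 28.0
      vertex 5.4 0.2 28.0
      vertex 11.4 1.5 28.0
    endloop
  endfacet
  facet normal 0.9041 0.4274 0.0000
    outer loop
      vertex 14.0 7.0 0.0
      vertex 11.4 12.5 0.0
      vertex 11.4 12.5 28.0
    endloop
  endfacet
  facet normal 0.9041 0.4274 0.0000
    outer loop
      vertex 14.0 7.0 0.0
      vertex 11.4 12.5 28.0
      vertex 14.0 7.0 28.0
    endloop
  endfacet
  facet normal 0.2118 0.9773 0.0000
    outer loop
      vertex 11.4 12.5 0.0
      vertex 5.4 13.8 0.0
      vertex 5.4 13.8 28.0
    endloop
  endfacet
  facet normal 0.2118 0.9773 0.0000
    outer loop
      vertex 11.4 12.5 0.0
      vertex 5.4 13.8 28.0
      vertex 11.4 12.5 28.0
    endloop
  endfacet
  facet normal -0.6287 0.7776 0.0000
    outer loop
      vertex 5.4 13.8 0.0
      vertex 0.7 10.0 0.0
      vertex 0.7 10.0 28.0
    endloop
  endfacet
  facet normal -0.6287 0.7776 0.0000
    outer loop
      vertex 5.4 13.8 0.0
      vertex 0.7 10.0 28.0
      vertex 5.4 13.8 28.0
    endloop
  endfacet
  facet normal -1.0000 0.0000 0.0000
    outer loop
      vertex 0.7 10.0 0.0
      vertex 0.7 4.0 0.0
      vertex 0.7 4.0 28.0
    endloop
  endfacet
  facet normal -1.0000 0.0000 0.0000
    outer loop
      vertex 0.7 10.0 0.0
      vertex 0.7 4.0 28.0
      vertex 0.7 10.0 28.0
    endloop
  endfacet
  facet normal -0.6287 -0.7776 0.0000
    outer loop
      vertex 0.7 4.0 0.0
      vertex 5.4 0.2 0.0
      vertex 5.4 0.2 28.0
    endloop
  endfacet
  facet normal -0.6287 -0.7776 0.0000
    outer loop
      vertex 0.7 4.0 0.0
      vertex 5.4 0.2 28.0
      vertex 0.7 4.0 28.0
    endloop
  endfacet
  facet normal 0.2118 -0.9773 0.0000
    outer loop
      vertex 5.4 0.2 0.0
      vertex 11.4 1.5 0.0
      vertex 11.4 1.5 28.0
    endloop
  endfacet
  facet normal 0.2118 -0.9773 0.0000
    outer loop
      vertex 5.4 0.2 0.0
      vertex 11.4 1.5 28.0
      vertex 5.4 0.2 28.0
    endloop
  endfacet
  facet normal 0.9041 -0.4274 0.0000
    outer loop
      vertex 11.4 1.5 0.0
      vertex 14.0 7.0 0.0
      vertex 14.0 7.0 28.0
    endloop
  endfacet
  facet normal 0.9041 -0.4274 0.0000
    outer loop
      vertex 11.4 1.5 0.0
      vertex 14.0 7.0 28.0
      vertex 11.4 1.5 28.0
    endloop
  endfacet
endsolid part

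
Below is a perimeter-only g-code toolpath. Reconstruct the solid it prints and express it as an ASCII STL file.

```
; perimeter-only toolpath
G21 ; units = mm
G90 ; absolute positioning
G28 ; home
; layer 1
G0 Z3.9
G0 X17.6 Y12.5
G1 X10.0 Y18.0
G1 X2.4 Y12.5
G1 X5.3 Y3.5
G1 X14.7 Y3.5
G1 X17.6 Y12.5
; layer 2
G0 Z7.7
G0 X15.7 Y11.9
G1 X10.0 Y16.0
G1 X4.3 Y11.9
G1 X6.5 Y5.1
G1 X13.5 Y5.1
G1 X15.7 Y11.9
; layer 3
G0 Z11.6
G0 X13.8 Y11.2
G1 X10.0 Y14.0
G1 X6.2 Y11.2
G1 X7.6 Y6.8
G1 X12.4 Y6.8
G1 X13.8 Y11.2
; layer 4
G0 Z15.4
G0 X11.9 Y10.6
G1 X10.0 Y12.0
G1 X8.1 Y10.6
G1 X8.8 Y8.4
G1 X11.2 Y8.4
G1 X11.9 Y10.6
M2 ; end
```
solid part
  facet normal 0.0000 0.0000 -1.0000
    outer loop
      vertex 0.5 13.1 0.0
      vertex 10.0 20.0 0.0
      vertex 19.5 13.1 0.0
    endloop
  endfacet
  facet normal 0.0000 0.0000 -1.0000
    outer loop
      vertex 4.1 1.9 0.0
      vertex 0.5 13.1 0.0
      vertex 19.5 13.1 0.0
    endloop
  endfacet
  facet normal 0.0000 0.0000 -1.0000
    outer loop
      vertex 15.9 1.9 0.0
      vertex 4.1 1.9 0.0
      vertex 19.5 13.1 0.0
    endloop
  endfacet
  facet normal 0.5420 0.7462 0.3866
    outer loop
      vertex 19.5 13.1 0.0
      vertex 10.0 20.0 0.0
      vertex 10.0 10.0 19.3
    endloop
  endfacet
  facet normal -0.5420 0.7462 0.3866
    outer loop
      vertex 10.0 20.0 0.0
      vertex 0.5 13.1 0.0
      vertex 10.0 10.0 19.3
    endloop
  endfacet
  facet normal -0.8779 -0.2822 0.3868
    outer loop
      vertex 0.5 13.1 0.0
      vertex 4.1 1.9 0.0
      vertex 10.0 10.0 19.3
    endloop
  endfacet
  facet normal 0.0000 -0.9221 0.3870
    outer loop
      vertex 4.1 1.9 0.0
      vertex 15.9 1.9 0.0
      vertex 10.0 10.0 19.3
    endloop
  endfacet
  facet normal 0.8779 -0.2822 0.3868
    outer loop
      vertex 15.9 1.9 0.0
      vertex 19.5 13.1 0.0
      vertex 10.0 10.0 19.3
    endloop
  endfacet
endsolid part

The G0 Z moves step by Δz≈3.9 mm. The G1 loops shrink linearly with z, so the solid tapers from its base footprint up to z≈19.3. Closing with a flat bottom cap and the tapered top and triangulating gives 8 facets — a regular 5-sided pyramid, base circumscribed radius ≈ 10 mm, apex at z ≈ 19.3 mm.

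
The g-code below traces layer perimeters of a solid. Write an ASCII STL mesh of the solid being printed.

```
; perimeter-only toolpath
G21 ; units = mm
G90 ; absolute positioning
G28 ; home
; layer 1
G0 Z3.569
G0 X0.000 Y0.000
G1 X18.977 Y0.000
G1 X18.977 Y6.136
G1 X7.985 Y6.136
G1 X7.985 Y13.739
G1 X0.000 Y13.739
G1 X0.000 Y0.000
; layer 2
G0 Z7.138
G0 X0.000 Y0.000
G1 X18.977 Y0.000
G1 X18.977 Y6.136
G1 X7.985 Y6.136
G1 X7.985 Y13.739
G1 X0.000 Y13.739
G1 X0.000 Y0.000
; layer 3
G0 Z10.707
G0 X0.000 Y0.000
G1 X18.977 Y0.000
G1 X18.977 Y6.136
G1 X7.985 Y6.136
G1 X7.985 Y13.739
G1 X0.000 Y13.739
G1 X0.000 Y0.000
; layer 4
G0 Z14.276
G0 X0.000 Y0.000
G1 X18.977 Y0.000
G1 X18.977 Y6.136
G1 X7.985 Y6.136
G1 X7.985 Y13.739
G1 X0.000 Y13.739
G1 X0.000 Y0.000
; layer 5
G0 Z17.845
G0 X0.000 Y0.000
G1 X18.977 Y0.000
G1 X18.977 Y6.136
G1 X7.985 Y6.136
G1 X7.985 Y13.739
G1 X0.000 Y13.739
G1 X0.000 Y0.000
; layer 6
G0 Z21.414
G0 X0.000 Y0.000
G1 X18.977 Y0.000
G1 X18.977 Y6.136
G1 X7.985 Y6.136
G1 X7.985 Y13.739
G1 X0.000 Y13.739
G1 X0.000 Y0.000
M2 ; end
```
solid part
  facet normal 0.0000 0.0000 -1.0000
    outer loop
      vertex 18.977 6.136 0.000
      vertex 18.977 0.000 0.000
      vertex 0.000 0.000 0.000
    endloop
  endfacet
  facet normal 0.0000 0.0000 -1.0000
    outer loop
      vertex 7.985 6.136 0.000
      vertex 18.977 6.136 0.000
      vertex 0.000 0.000 0.000
    endloop
  endfacet
  facet normal 0.0000 0.0000 -1.0000
    outer loop
      vertex 7.985 13.739 0.000
      vertex 7.985 6.136 0.000
      vertex 0.000 0.000 0.000
    endloop
  endfacet
  facet normal 0.0000 0.0000 -1.0000
    outer loop
      vertex 0.000 13.739 0.000
      vertex 7.985 13.739 0.000
      vertex 0.000 0.000 0.000
    endloop
  endfacet
  facet normal 0.0000 0.0000 1.0000
    outer loop
      vertex 0.000 0.000 21.414
      vertex 18.977 0.000 21.414
      vertex 18.977 6.136 21.414
    endloop
  endfacet
  facet normal 0.0000 0.0000 1.0000
    outer loop
      vertex 0.000 0.000 21.414
      vertex 18.977 6.136 21.414
      vertex 7.985 6.136 21.414
    endloop
  endfacet
  facet normal 0.0000 0.0000 1.0000
    outer loop
      vertex 0.000 0.000 21.414
      vertex 7.985 6.136 21.414
      vertex 7.985 13.739 21.414
    endloop
  endfacet
  facet normal 0.0000 0.0000 1.0000
    outer loop
      vertex 0.000 0.000 21.414
      vertex 7.985 13.739 21.414
      vertex 0.000 13.739 21.414
    endloop
  endfacet
  facet normal 0.0000 -1.0000 0.0000
    outer loop
      vertex 0.000 0.000 0.000
      vertex 18.977 0.000 0.000
      vertex 18.977 0.000 21.414
    endloop
  endfacet
  facet normal 0.0000 -1.0000 0.0000
    outer loop
      vertex 0.000 0.000 0.000
      vertex 18.977 0.000 21.414
      vertex 0.000 0.000 21.414
    endloop
  endfacet
  facet normal 1.0000 0.0000 0.0000
    outer loop
      vertex 18.977 0.000 0.000
      vertex 18.977 6.136 0.000
      vertex 18.977 6.136 21.414
    endloop
  endfacet
  facet normal 1.0000 0.0000 0.0000
    outer loop
      vertex 18.977 0.000 0.000
      vertex 18.977 6.136 21.414
      vertex 18.977 0.000 21.414
    endloop
  endfacet
  facet normal 0.0000 1.0000 0.0000
    outer loop
      vertex 18.977 6.136 0.000
      vertex 7.985 6.136 0.000
      vertex 7.985 6.136 21.414
    endloop
  endfacet
  facet normal 0.0000 1.0000 0.0000
    outer loop
      vertex 18.977 6.136 0.000
      vertex 7.985 6.136 21.414
      vertex 18.977 6.136 21.414
    endloop
  endfacet
  facet normal 1.0000 0.0000 0.0000
    outer loop
      vertex 7.985 6.136 0.000
      vertex 7.985 13.739 0.000
      vertex 7.985 13.739 21.414
    endloop
  endfacet
  facet normal 1.0000 0.0000 0.0000
    outer loop
      vertex 7.985 6.136 0.000
      vertex 7.985 13.739 21.414
      vertex 7.985 6.136 21.414
    endloop
  endfacet
  facet normal 0.0000 1.0000 0.0000
    outer loop
      vertex 7.985 13.739 0.000
      vertex 0.000 13.739 0.000
      vertex 0.000 13.739 21.414
    endloop
  endfacet
  facet normal 0.0000 1.0000 0.0000
    outer loop
      vertex 7.985 13.739 0.000
      vertex 0.000 13.739 21.414
      vertex 7.985 13.739 21.414
    endloop
  endfacet
  facet normal -1.0000 0.0000 0.0000
    outer loop
      vertex 0.000 13.739 0.000
      vertex 0.000 0.000 0.000
      vertex 0.000 0.000 21.414
    endloop
  endfacet
  facet normal -1.0000 0.0000 0.0000
    outer loop
      vertex 0.000 13.739 0.000
      vertex 0.000 0.000 21.414
      vertex 0.000 13.739 21.414
    endloop
  endfacet
endsolid part

The G0 Z moves step by Δz≈3.569 mm. Every layer's G1 loop is the same polygon, so the solid is a straight extrusion of it from z=0 to z≈21.4. Closing with flat bottom and top caps and triangulating gives 20 facets — an L-shaped prism: outer 19 × 13.7 mm, arm thicknesses ≈ 6.14 mm (horizontal) and 7.99 mm (vertical), extruded 21.4 mm in z.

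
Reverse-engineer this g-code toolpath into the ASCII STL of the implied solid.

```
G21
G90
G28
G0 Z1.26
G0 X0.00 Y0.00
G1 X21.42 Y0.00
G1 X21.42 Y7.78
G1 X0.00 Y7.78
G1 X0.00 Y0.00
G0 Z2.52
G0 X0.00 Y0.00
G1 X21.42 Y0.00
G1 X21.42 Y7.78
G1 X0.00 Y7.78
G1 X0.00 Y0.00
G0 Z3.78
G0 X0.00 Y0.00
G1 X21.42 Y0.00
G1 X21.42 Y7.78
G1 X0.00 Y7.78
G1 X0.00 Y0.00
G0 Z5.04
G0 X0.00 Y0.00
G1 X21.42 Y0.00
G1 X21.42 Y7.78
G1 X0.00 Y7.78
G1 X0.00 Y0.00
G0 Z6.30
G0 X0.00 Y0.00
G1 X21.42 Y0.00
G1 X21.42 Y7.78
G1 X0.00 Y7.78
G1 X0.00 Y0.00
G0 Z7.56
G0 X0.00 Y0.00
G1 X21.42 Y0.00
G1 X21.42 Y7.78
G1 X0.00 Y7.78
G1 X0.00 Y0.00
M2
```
solid part
  facet normal 0.0000 0.0000 -1.0000
    outer loop
      vertex 21.42 7.78 0.00
      vertex 21.42 0.00 0.00
      vertex 0.00 0.00 0.00
    endloop
  endfacet
  facet normal 0.0000 0.0000 -1.0000
    outer loop
      vertex 0.00 7.78 0.00
      vertex 21.42 7.78 0.00
      vertex 0.00 0.00 0.00
    endloop
  endfacet
  facet normal 0.0000 0.0000 1.0000
    outer loop
      vertex 0.00 0.00 7.56
      vertex 21.42 0.00 7.56
      vertex 21.42 7.78 7.56
    endloop
  endfacet
  facet normal 0.0000 0.0000 1.0000
    outer loop
      vertex 0.00 0.00 7.56
      vertex 21.42 7.78 7.56
      vertex 0.00 7.78 7.56
    endloop
  endfacet
  facet normal 0.0000 -1.0000 0.0000
    outer loop
      vertex 0.00 0.00 0.00
      vertex 21.42 0.00 0.00
      vertex 21.42 0.00 7.56
    endloop
  endfacet
  facet normal 0.0000 -1.0000 0.0000
    outer loop
      vertex 0.00 0.00 0.00
      vertex 21.42 0.00 7.56
      vertex 0.00 0.00 7.56
    endloop
  endfacet
  facet normal 0.0000 1.0000 0.0000
    outer loop
      vertex 21.42 7.78 7.56
      vertex 21.42 7.78 0.00
      vertex 0.00 7.78 0.00
    endloop
  endfacet
  facet normal 0.0000 1.0000 0.0000
    outer loop
      vertex 0.00 7.78 7.56
      vertex 21.42 7.78 7.56
      vertex 0.00 7.78 0.00
    endloop
  endfacet
  facet normal -1.0000 0.0000 0.0000
    outer loop
      vertex 0.00 7.78 7.56
      vertex 0.00 7.78 0.00
      vertex 0.00 0.00 0.00
    endloop
  endfacet
  facet normal -1.0000 0.0000 0.0000
    outer loop
      vertex 0.00 0.00 7.56
      vertex 0.00 7.78 7.56
      vertex 0.00 0.00 0.00
    endloop
  endfacet
  facet normal 1.0000 0.0000 0.0000
    outer loop
      vertex 21.42 0.00 0.00
      vertex 21.42 7.78 0.00
      vertex 21.42 7.78 7.56
    endloop
  endfacet
  facet normal 1.0000 0.0000 0.0000
    outer loop
      vertex 21.42 0.00 0.00
      vertex 21.42 7.78 7.56
      vertex 21.42 0.00 7.56
    endloop
  endfacet
endsolid part

The G0 Z moves step by Δz≈1.26 mm. Every layer's G1 loop is the same polygon, so the solid is a straight extrusion of it from z=0 to z≈7.56. Closing with flat bottom and top caps and triangulating gives 12 facets — a rectangular box, roughly 21.4 × 7.78 mm footprint and 7.56 mm tall.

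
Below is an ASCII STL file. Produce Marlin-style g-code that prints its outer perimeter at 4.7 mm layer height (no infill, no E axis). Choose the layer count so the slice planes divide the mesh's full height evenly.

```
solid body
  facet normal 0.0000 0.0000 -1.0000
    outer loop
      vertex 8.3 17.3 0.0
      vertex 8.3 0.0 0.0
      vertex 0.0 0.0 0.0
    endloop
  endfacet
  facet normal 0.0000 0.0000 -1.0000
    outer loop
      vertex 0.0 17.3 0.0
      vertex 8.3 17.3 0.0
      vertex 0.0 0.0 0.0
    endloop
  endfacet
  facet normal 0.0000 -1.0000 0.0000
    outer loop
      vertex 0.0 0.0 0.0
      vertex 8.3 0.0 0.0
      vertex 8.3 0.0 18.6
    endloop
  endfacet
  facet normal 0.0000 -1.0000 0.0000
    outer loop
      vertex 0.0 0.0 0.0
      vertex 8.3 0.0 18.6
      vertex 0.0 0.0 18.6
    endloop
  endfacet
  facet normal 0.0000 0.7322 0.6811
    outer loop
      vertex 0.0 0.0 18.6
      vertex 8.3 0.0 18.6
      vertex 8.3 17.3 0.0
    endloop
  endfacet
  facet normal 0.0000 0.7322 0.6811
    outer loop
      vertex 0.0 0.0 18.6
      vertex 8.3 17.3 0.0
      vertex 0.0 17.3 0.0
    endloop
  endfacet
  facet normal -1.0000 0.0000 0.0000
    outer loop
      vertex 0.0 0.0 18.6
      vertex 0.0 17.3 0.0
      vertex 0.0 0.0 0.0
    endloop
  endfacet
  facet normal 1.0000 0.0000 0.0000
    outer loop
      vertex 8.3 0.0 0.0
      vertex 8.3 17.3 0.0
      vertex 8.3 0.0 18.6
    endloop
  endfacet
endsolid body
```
; perimeter-only toolpath
G21 ; units = mm
G90 ; absolute positioning
G28 ; home
; layer 1
G0 Z4.7
G0 X0.0 Y0.0
G1 X8.3 Y0.0
G1 X8.3 Y13.0
G1 X0.0 Y13.0
G1 X0.0 Y0.0
; layer 2
G0 Z9.3
G0 X0.0 Y0.0
G1 X8.3 Y0.0
G1 X8.3 Y8.7
G1 X0.0 Y8.7
G1 X0.0 Y0.0
; layer 3
G0 Z14.0
G0 X0.0 Y0.0
G1 X8.3 Y0.0
G1 X8.3 Y4.3
G1 X0.0 Y4.3
G1 X0.0 Y0.0
M2 ; end

The solid is a wedge (ramp): 8.3 × 17.3 mm base, rising to 18.6 mm along the y=0 edge and sloping linearly to z=0 at y=17.3. Slicing at Δz = 4.7 mm — 4 equal slices spanning the solid's height, so layer i sits at z = i·h/4 — gives 3 non-empty perimeters. Each is a 4-segment closed polygon; G0 lifts to the layer z and rapids to the start vertex, then G1 traces the edges. The cross-section shrinks linearly with z (the slice at the apex is degenerate and omitted).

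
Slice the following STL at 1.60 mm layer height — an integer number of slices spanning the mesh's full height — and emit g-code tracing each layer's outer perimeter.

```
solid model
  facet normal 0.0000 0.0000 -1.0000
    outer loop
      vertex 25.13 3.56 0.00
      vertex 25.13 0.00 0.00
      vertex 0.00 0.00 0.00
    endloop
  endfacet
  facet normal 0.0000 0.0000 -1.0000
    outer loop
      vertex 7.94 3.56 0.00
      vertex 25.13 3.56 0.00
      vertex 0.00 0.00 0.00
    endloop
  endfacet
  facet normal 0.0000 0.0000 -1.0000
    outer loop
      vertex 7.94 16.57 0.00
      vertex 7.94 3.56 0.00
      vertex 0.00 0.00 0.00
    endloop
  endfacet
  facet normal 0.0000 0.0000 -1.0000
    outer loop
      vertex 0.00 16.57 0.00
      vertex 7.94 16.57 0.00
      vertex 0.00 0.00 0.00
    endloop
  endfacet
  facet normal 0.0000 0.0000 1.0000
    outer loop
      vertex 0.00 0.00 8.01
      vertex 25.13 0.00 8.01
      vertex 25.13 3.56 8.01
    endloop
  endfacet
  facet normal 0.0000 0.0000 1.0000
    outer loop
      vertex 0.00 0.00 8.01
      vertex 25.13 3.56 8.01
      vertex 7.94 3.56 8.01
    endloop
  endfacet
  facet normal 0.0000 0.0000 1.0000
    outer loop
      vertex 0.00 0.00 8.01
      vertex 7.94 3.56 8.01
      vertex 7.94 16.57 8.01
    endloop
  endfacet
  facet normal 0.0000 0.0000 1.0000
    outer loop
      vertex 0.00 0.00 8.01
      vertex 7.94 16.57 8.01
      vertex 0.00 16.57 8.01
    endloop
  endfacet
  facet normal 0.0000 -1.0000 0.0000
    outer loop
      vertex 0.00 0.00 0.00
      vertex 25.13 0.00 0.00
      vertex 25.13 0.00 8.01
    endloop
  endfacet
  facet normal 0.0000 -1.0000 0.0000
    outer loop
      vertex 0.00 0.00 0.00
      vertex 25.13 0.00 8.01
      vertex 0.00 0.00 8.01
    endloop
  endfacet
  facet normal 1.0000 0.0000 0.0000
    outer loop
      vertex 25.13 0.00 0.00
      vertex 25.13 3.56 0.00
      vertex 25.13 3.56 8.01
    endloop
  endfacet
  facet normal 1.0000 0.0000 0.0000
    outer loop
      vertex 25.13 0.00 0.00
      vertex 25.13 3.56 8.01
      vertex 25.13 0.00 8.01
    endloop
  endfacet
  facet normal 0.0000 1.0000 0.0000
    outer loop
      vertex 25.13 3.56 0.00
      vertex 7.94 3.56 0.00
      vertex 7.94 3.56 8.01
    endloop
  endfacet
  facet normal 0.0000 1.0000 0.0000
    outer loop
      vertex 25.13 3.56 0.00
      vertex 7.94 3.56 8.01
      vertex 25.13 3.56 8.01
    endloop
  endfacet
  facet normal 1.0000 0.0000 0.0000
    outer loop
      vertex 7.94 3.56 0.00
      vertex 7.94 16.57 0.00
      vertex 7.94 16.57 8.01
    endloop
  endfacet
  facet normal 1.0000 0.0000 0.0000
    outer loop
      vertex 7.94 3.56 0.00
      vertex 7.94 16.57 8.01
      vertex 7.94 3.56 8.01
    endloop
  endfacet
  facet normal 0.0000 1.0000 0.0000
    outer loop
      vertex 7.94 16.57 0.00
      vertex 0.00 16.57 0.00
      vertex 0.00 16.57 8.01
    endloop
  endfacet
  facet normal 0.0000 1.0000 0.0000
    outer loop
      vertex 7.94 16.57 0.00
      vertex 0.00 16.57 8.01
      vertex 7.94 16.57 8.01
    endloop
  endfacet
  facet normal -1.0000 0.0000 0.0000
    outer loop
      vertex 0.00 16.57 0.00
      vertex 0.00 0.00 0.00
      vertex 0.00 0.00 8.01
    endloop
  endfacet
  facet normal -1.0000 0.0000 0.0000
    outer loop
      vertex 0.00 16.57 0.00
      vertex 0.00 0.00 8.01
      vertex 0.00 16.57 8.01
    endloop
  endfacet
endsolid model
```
; perimeter-only toolpath
G21 ; units = mm
G90 ; absolute positioning
G28 ; home
; layer 1
G0 Z1.60
G0 X0.00 Y0.00
G1 X25.13 Y0.00
G1 X25.13 Y3.56
G1 X7.94 Y3.56
G1 X7.94 Y16.57
G1 X0.00 Y16.57
G1 X0.00 Y0.00
; layer 2
G0 Z3.20
G0 X0.00 Y0.00
G1 X25.13 Y0.00
G1 X25.13 Y3.56
G1 X7.94 Y3.56
G1 X7.94 Y16.57
G1 X0.00 Y16.57
G1 X0.00 Y0.00
; layer 3
G0 Z4.81
G0 X0.00 Y0.00
G1 X25.13 Y0.00
G1 X25.13 Y3.56
G1 X7.94 Y3.56
G1 X7.94 Y16.57
G1 X0.00 Y16.57
G1 X0.00 Y0.00
; layer 4
G0 Z6.41
G0 X0.00 Y0.00
G1 X25.13 Y0.00
G1 X25.13 Y3.56
G1 X7.94 Y3.56
G1 X7.94 Y16.57
G1 X0.00 Y16.57
G1 X0.00 Y0.00
; layer 5
G0 Z8.01
G0 X0.00 Y0.00
G1 X25.13 Y0.00
G1 X25.13 Y3.56
G1 X7.94 Y3.56
G1 X7.94 Y16.57
G1 X0.00 Y16.57
G1 X0.00 Y0.00
M2 ; end

The solid is an L-shaped prism: outer 25.1 × 16.6 mm, arm thicknesses ≈ 3.56 mm (horizontal) and 7.94 mm (vertical), extruded 8.01 mm in z. Slicing at Δz = 1.60 mm — 5 equal slices spanning the solid's height, so layer i sits at z = i·h/5 — gives 5 non-empty perimeters. Each is a 6-segment closed polygon; G0 lifts to the layer z and rapids to the start vertex, then G1 traces the edges.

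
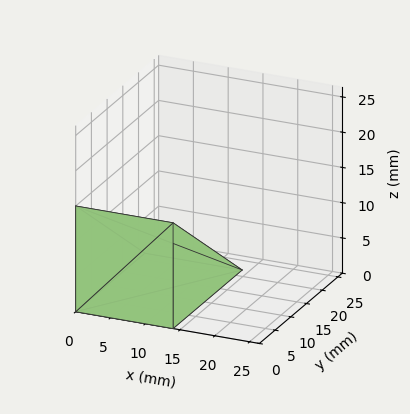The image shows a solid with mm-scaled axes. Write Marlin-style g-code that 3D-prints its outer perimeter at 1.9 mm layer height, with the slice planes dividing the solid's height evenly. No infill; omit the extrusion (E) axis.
Reading the render: the shape is a wedge (ramp): 14 × 22 mm base, rising to 15 mm along the y=0 edge and sloping linearly to z=0 at y=22 (dimensions read to the nearest mm from the axis ticks). For the g-code, the solid's height is divided into equal slices at the stated Δz and each level perimeter traced with G1 moves after a G0 lift.

; perimeter-only toolpath
G21 ; units = mm
G90 ; absolute positioning
G28 ; home
; layer 1
G0 Z1.9
G0 X0.0 Y0.0
G1 X14.0 Y0.0
G1 X14.0 Y19.2
G1 X0.0 Y19.2
G1 X0.0 Y0.0
; layer 2
G0 Z3.8
G0 X0.0 Y0.0
G1 X14.0 Y0.0
G1 X14.0 Y16.5
G1 X0.0 Y16.5
G1 X0.0 Y0.0
; layer 3
G0 Z5.6
G0 X0.0 Y0.0
G1 X14.0 Y0.0
G1 X14.0 Y13.8
G1 X0.0 Y13.8
G1 X0.0 Y0.0
; layer 4
G0 Z7.5
G0 X0.0 Y0.0
G1 X14.0 Y0.0
G1 X14.0 Y11.0
G1 X0.0 Y11.0
G1 X0.0 Y0.0
; layer 5
G0 Z9.4
G0 X0.0 Y0.0
G1 X14.0 Y0.0
G1 X14.0 Y8.2
G1 X0.0 Y8.2
G1 X0.0 Y0.0
; layer 6
G0 Z11.2
G0 X0.0 Y0.0
G1 X14.0 Y0.0
G1 X14.0 Y5.5
G1 X0.0 Y5.5
G1 X0.0 Y0.0
; layer 7
G0 Z13.1
G0 X0.0 Y0.0
G1 X14.0 Y0.0
G1 X14.0 Y2.8
G1 X0.0 Y2.8
G1 X0.0 Y0.0
M2 ; end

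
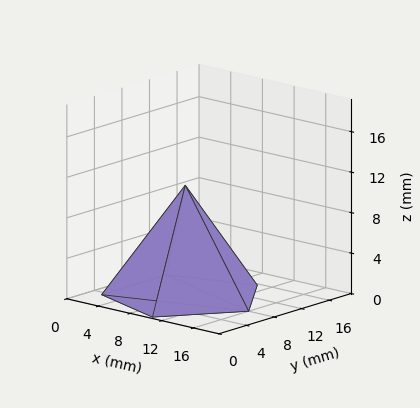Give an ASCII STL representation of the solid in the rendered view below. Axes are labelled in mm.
Reading the render: the shape is a regular 5-sided pyramid, base circumscribed radius ≈ 8 mm, apex at z ≈ 11 mm (dimensions read to the nearest mm from the axis ticks). For the STL, each face is triangulated and given an outward normal.

solid part
  facet normal 0.0000 0.0000 -1.0000
    outer loop
      vertex 1.528 12.702 0.000
      vertex 10.472 15.608 0.000
      vertex 16.000 8.000 0.000
    endloop
  endfacet
  facet normal 0.0000 0.0000 -1.0000
    outer loop
      vertex 1.528 3.298 0.000
      vertex 1.528 12.702 0.000
      vertex 16.000 8.000 0.000
    endloop
  endfacet
  facet normal 0.0000 0.0000 -1.0000
    outer loop
      vertex 10.472 0.392 0.000
      vertex 1.528 3.298 0.000
      vertex 16.000 8.000 0.000
    endloop
  endfacet
  facet normal 0.6973 0.5066 0.5071
    outer loop
      vertex 16.000 8.000 0.000
      vertex 10.472 15.608 0.000
      vertex 8.000 8.000 11.000
    endloop
  endfacet
  facet normal -0.2663 0.8197 0.5071
    outer loop
      vertex 10.472 15.608 0.000
      vertex 1.528 12.702 0.000
      vertex 8.000 8.000 11.000
    endloop
  endfacet
  facet normal -0.8619 0.0000 0.5071
    outer loop
      vertex 1.528 12.702 0.000
      vertex 1.528 3.298 0.000
      vertex 8.000 8.000 11.000
    endloop
  endfacet
  facet normal -0.2663 -0.8197 0.5071
    outer loop
      vertex 1.528 3.298 0.000
      vertex 10.472 0.392 0.000
      vertex 8.000 8.000 11.000
    endloop
  endfacet
  facet normal 0.6973 -0.5066 0.5071
    outer loop
      vertex 10.472 0.392 0.000
      vertex 16.000 8.000 0.000
      vertex 8.000 8.000 11.000
    endloop
  endfacet
endsolid part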